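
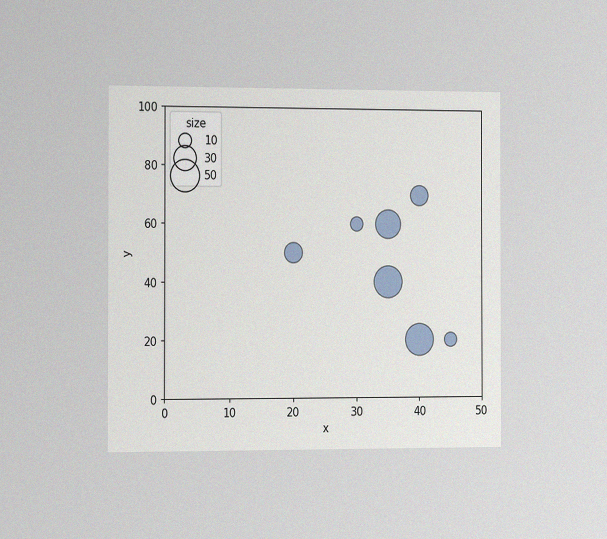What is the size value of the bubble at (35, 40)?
The chart is viewed slightly from the left, with some photo noise. Matching the bubble at (35, 40) against the size legend gives 50.

50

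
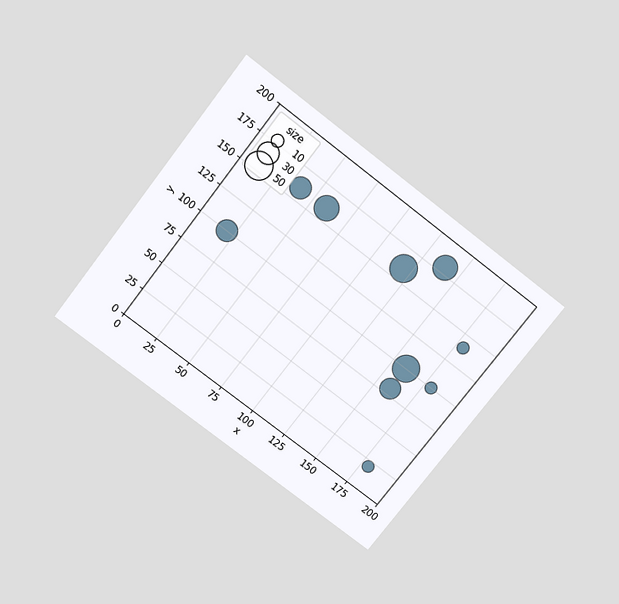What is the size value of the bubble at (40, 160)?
The chart is tilted about 38° clockwise and viewed slightly from above. Matching the bubble at (40, 160) against the size legend gives 30.

30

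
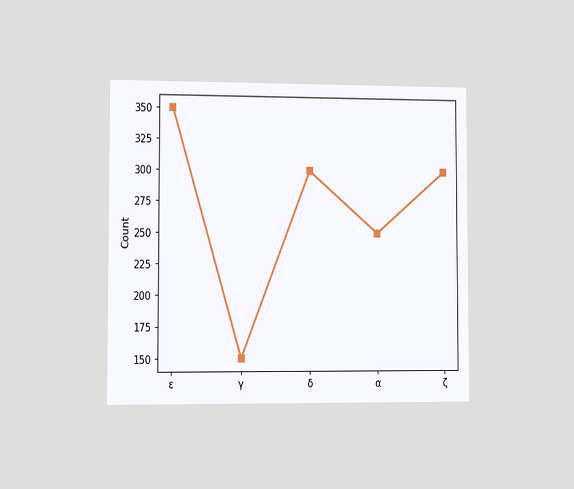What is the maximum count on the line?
350

The chart is viewed slightly from the left. The highest point is at ε, and reading across to the y-axis gives 350.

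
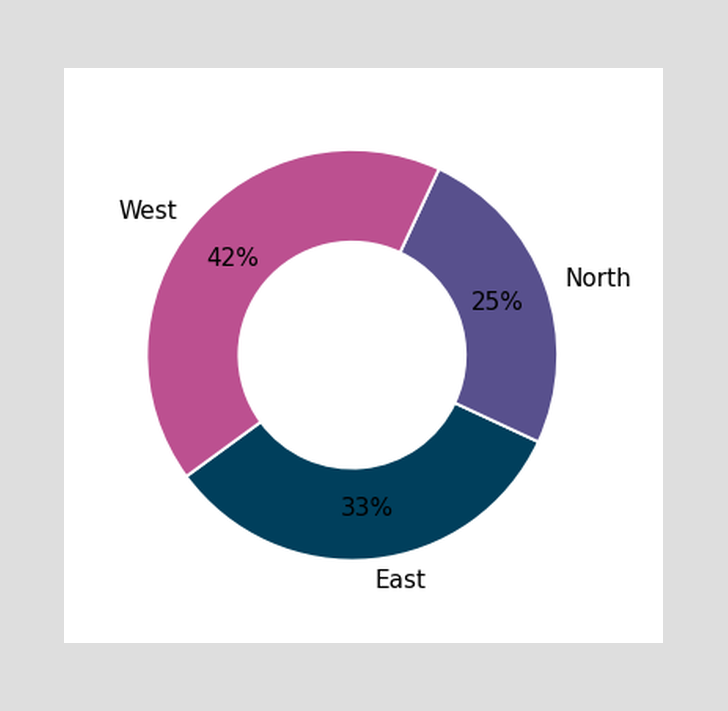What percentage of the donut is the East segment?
33%

The East segment takes up 33% of the ring.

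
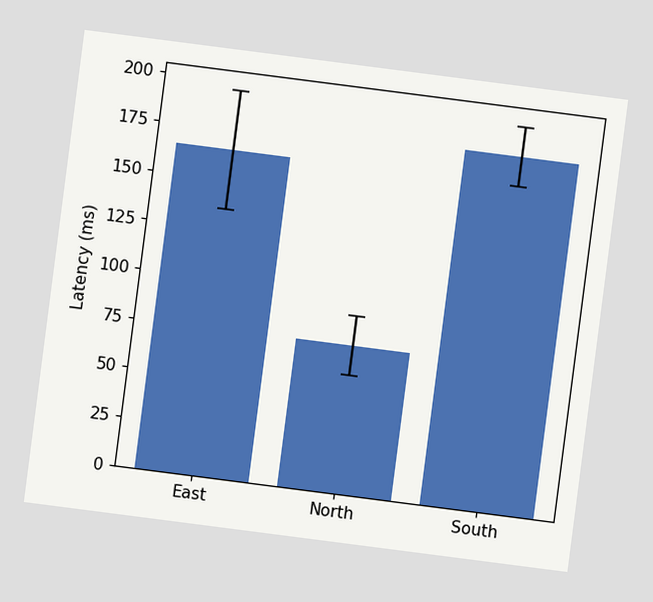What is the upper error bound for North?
90ms

The chart is tilted about 7° clockwise. The North bar's upper whisker reaches 90ms.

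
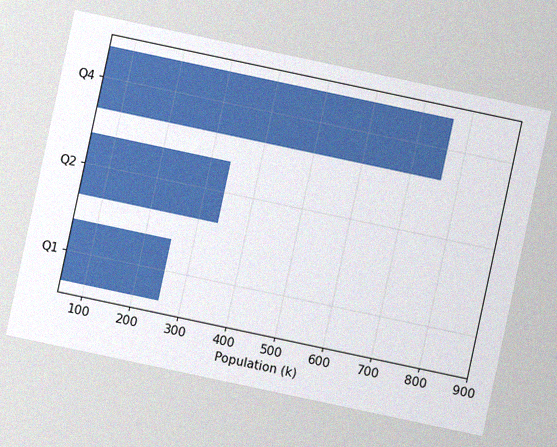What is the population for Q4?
765k

The chart is tilted about 12° clockwise, with some photo noise. Reading along the chart's x-axis, the Q4 bar reaches 765k.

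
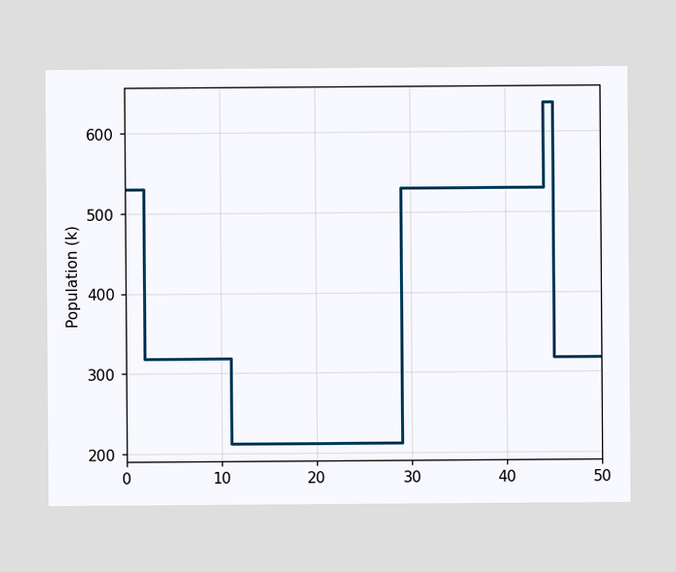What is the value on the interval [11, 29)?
On [11, 29) the step sits at 212k.

212k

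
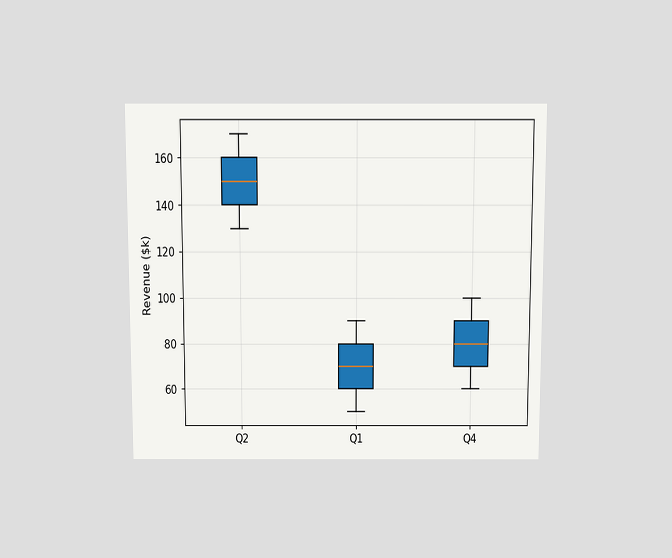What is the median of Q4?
$80k

The chart is viewed slightly from above. The median line in the Q4 box sits at $80k.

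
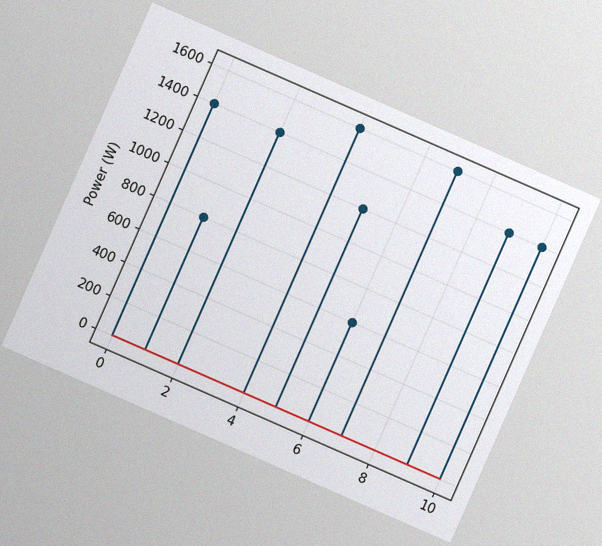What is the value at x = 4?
1600W

The chart is tilted about 24° clockwise, with some photo noise. The stem at x=4 reaches 1600W.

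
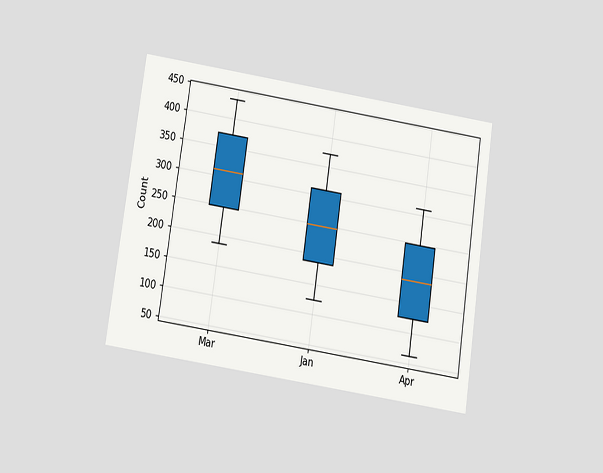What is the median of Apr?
186

The chart is tilted about 8° clockwise and viewed slightly from below. The median line in the Apr box sits at 186.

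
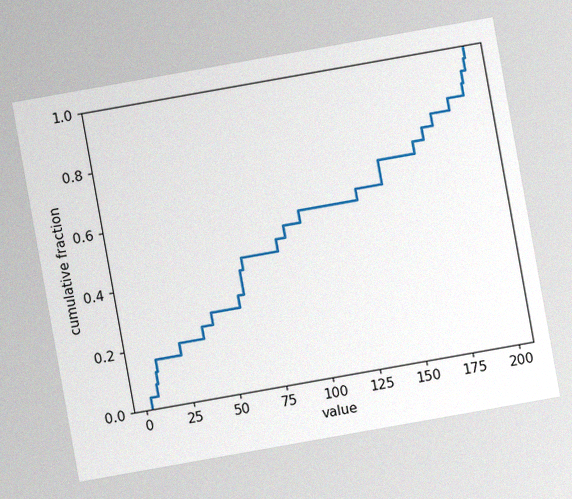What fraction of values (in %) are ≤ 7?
8%

The chart is tilted about 10° counter-clockwise, with some photo noise. At x=7 the ECDF step is at 8%.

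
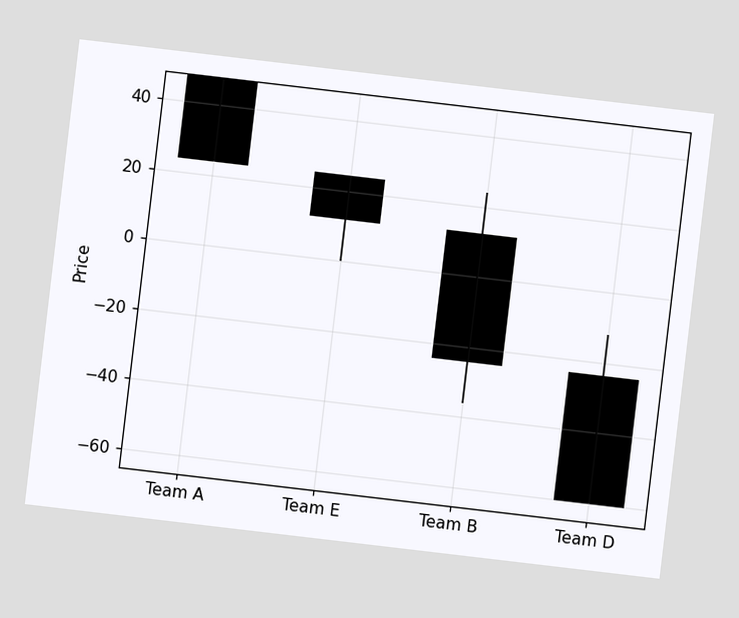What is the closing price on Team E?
12

The chart is tilted about 7° clockwise. The Team E candle closes at 12.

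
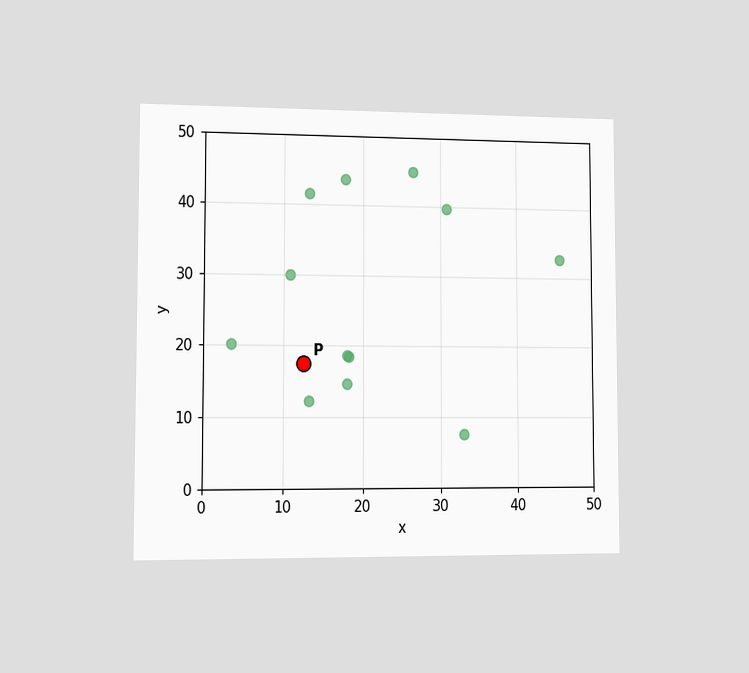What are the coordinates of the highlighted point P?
(12.5, 17.5)

The chart is viewed slightly from the left. Following the gridlines from P to each axis, P sits at (12.5, 17.5).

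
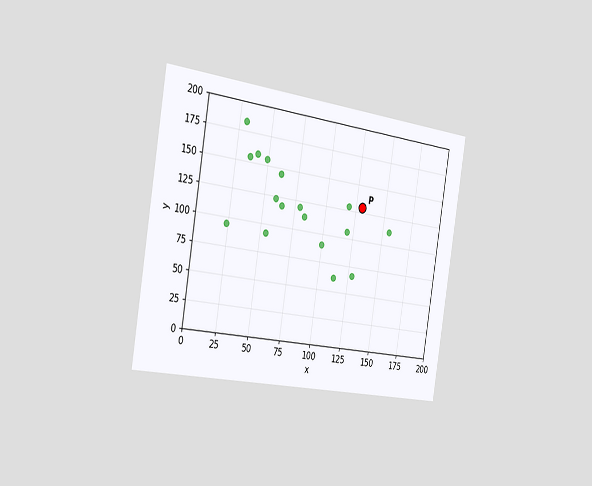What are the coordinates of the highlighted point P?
(130, 130)

The chart is tilted about 9° clockwise and viewed slightly from the left. Following the gridlines from P to each axis, P sits at (130, 130).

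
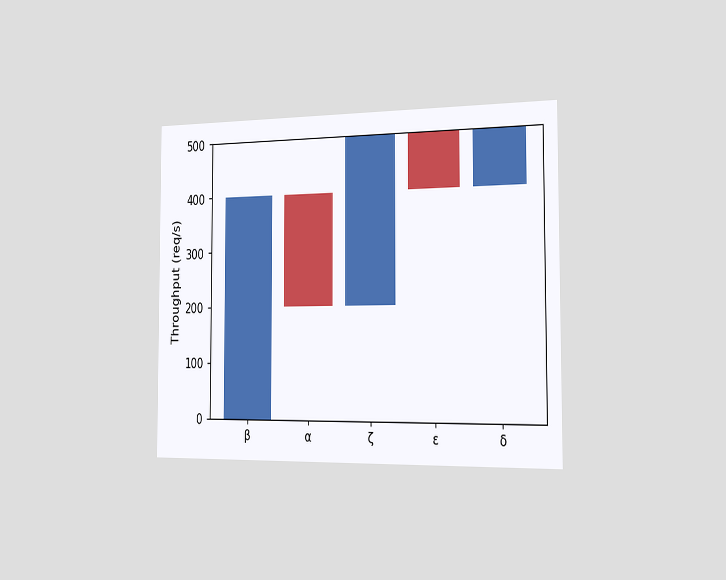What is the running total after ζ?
500req/s

The chart is viewed slightly from the right. After ζ the running total reaches 500req/s.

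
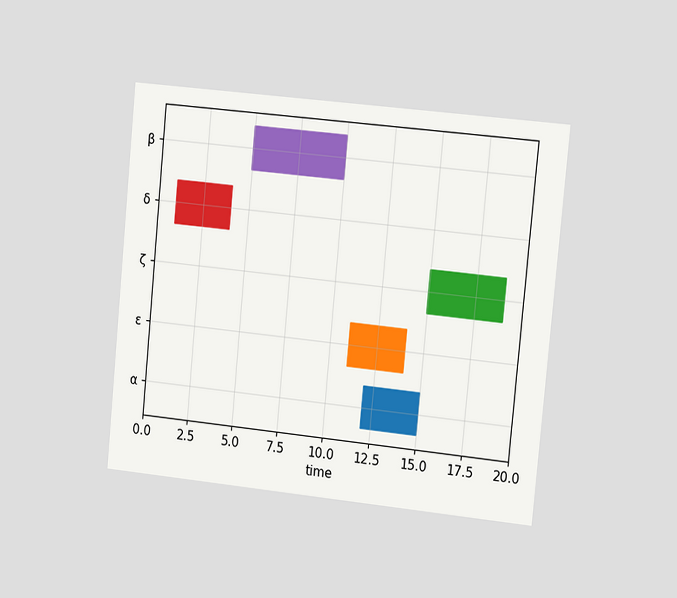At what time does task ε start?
11

The chart is tilted about 6° clockwise and viewed slightly from the right. The ε bar begins at t=11.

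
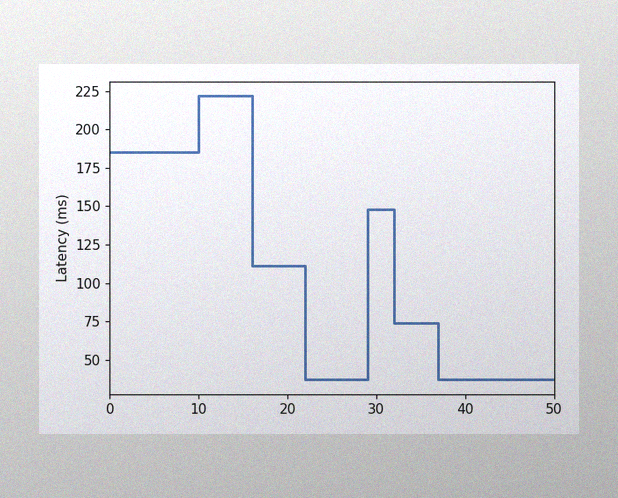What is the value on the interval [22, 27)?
The image has some photo noise and uneven lighting. On [22, 27) the step sits at 37ms.

37ms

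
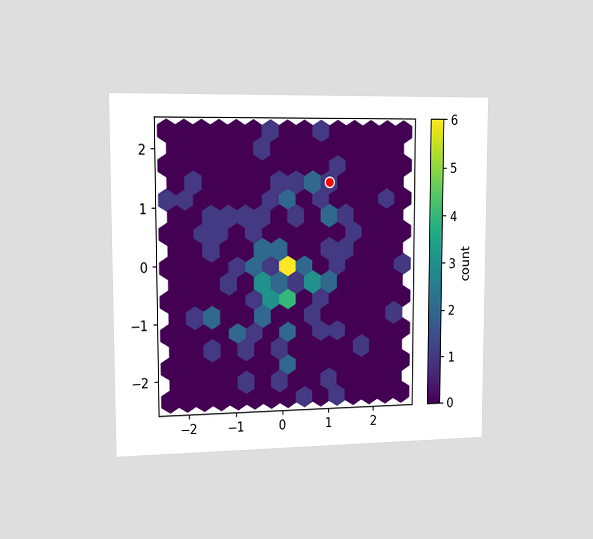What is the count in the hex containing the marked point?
The chart is viewed slightly from the left. The marked hex reads 1 on the colorbar.

1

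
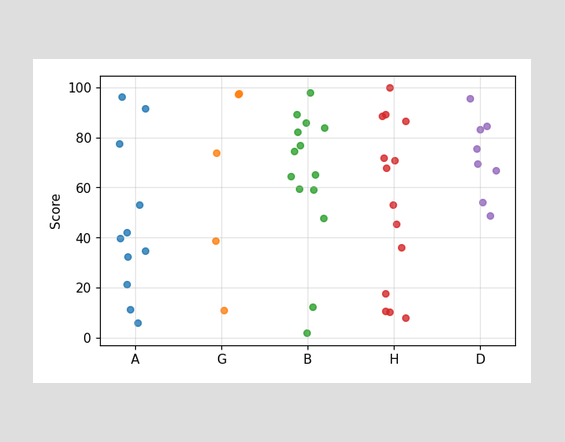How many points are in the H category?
Counting the markers in the H column gives 14.

14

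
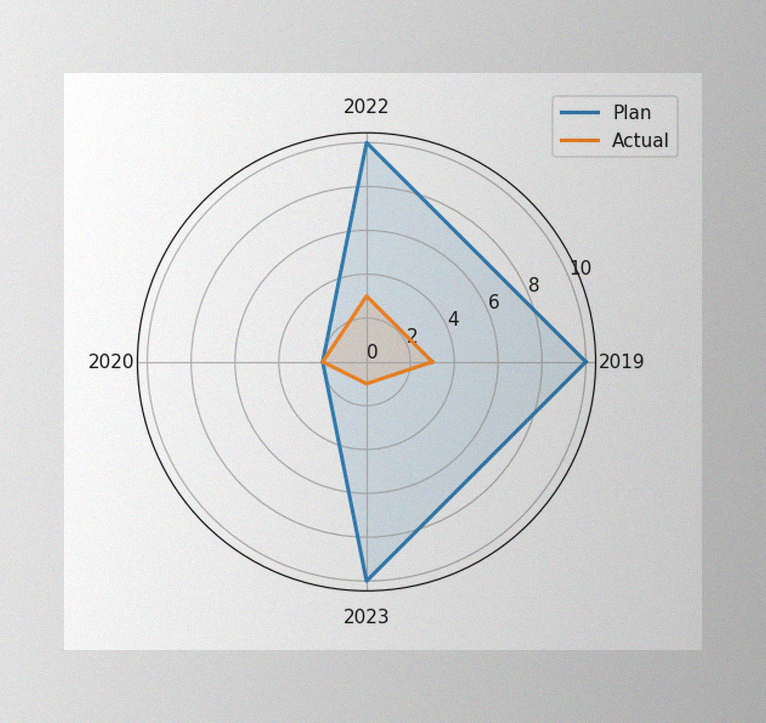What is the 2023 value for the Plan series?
10

The image has some photo noise and uneven lighting. On the 2023 axis, Plan reaches 10.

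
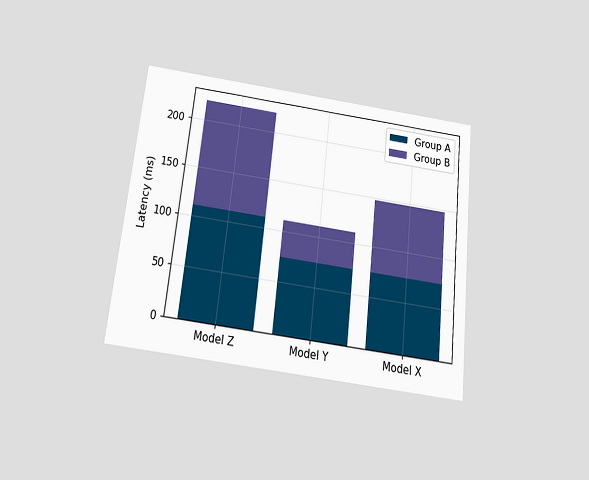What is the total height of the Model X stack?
The chart is tilted about 6° clockwise and viewed slightly from below. The Model X stack's top reaches 148ms on the y-axis.

148ms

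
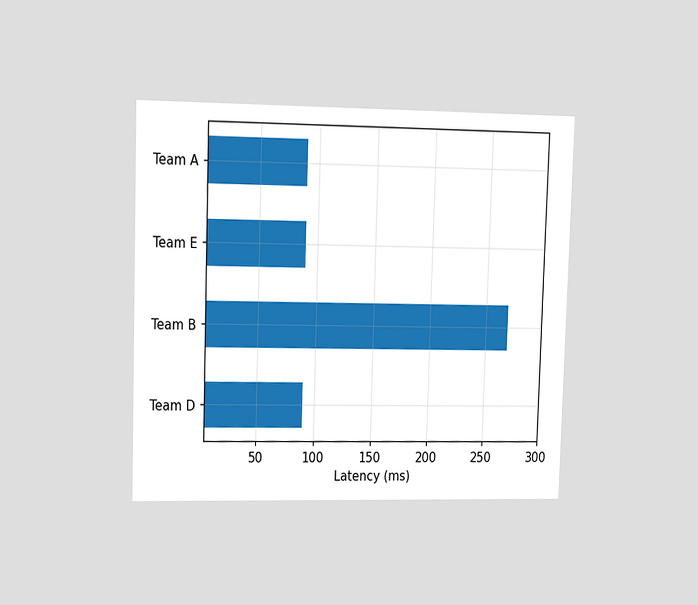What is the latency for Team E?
The chart is viewed slightly from the left. Reading along the chart's x-axis, the Team E bar reaches 90ms.

90ms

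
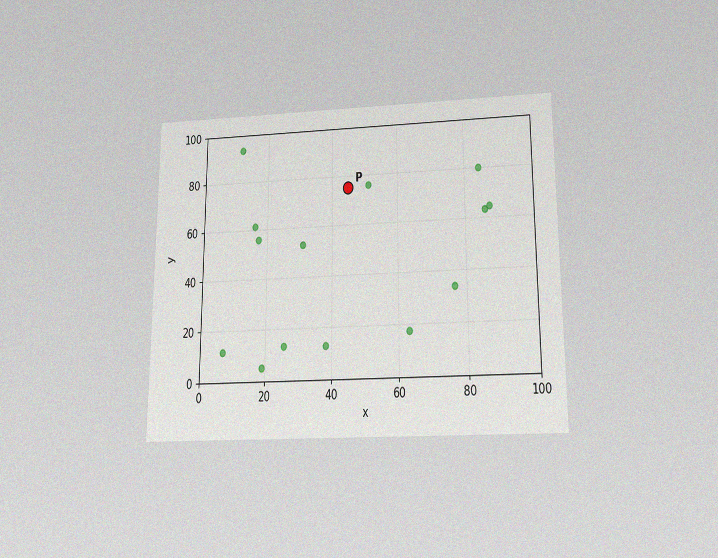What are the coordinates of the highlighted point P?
(45, 75)

The chart is viewed slightly from below, with some photo noise. Following the gridlines from P to each axis, P sits at (45, 75).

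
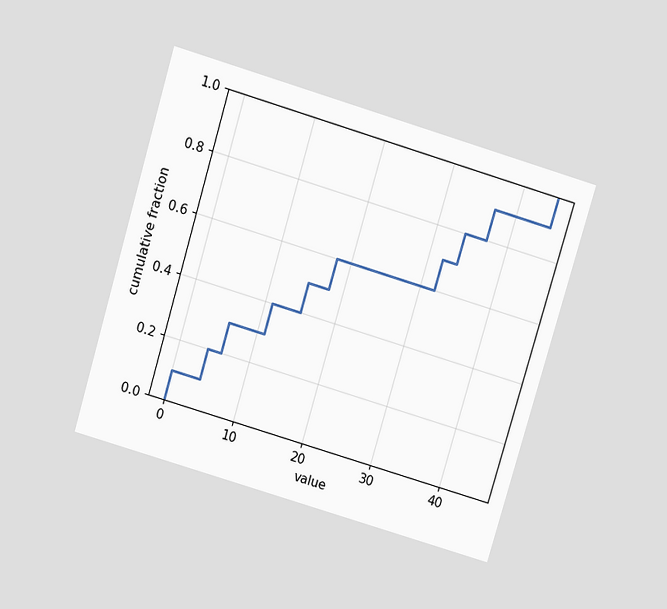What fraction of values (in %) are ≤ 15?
The chart is tilted about 17° clockwise and viewed slightly from above. At x=15 the ECDF step is at 50%.

50%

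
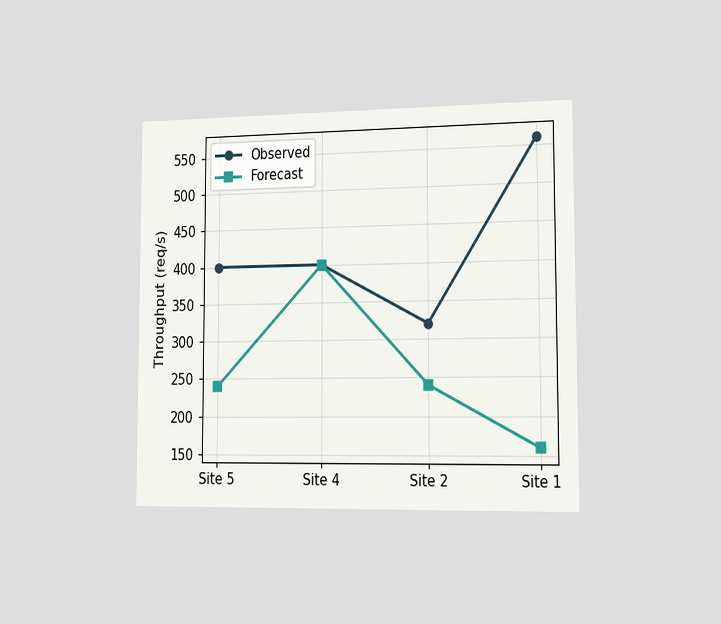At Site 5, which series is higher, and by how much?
The chart is viewed slightly from the right. At Site 5, Observed sits above the other line by 160req/s.

Observed, by 160req/s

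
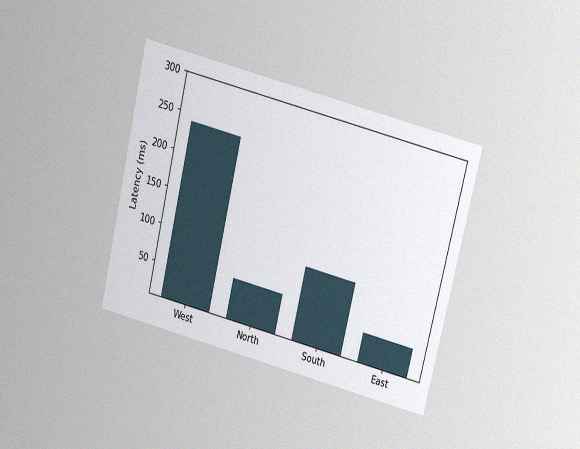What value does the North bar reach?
60ms

The chart is tilted about 14° clockwise and viewed slightly from above, with some photo noise. Reading along the chart's y-axis, the North bar reaches 60ms.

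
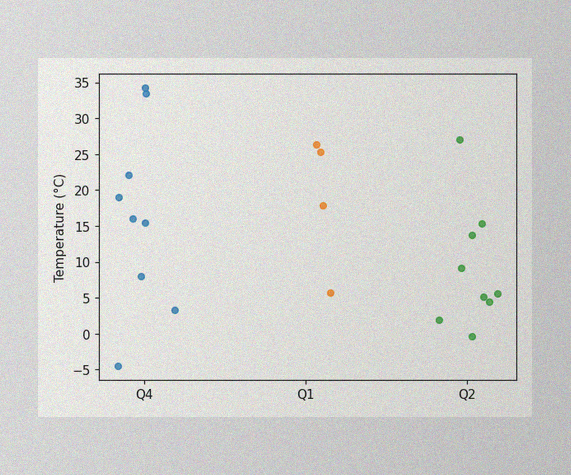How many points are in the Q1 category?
4

The image has some photo noise and uneven lighting. Counting the markers in the Q1 column gives 4.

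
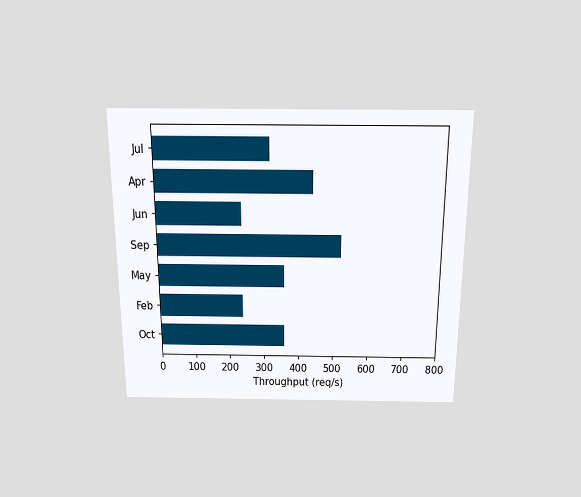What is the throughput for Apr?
The chart is viewed slightly from above. Reading along the chart's x-axis, the Apr bar reaches 440req/s.

440req/s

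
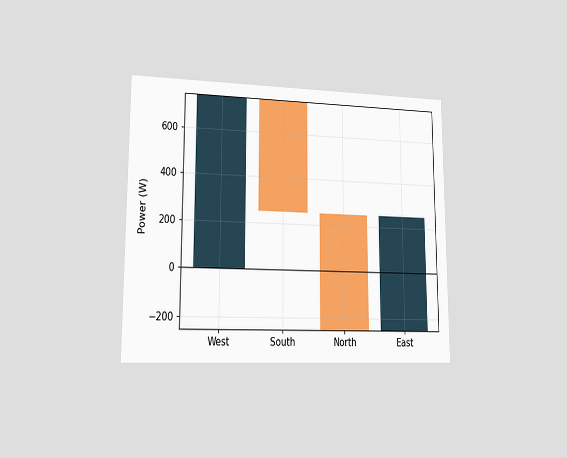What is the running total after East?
250W

The chart is viewed slightly from the left. After East the running total reaches 250W.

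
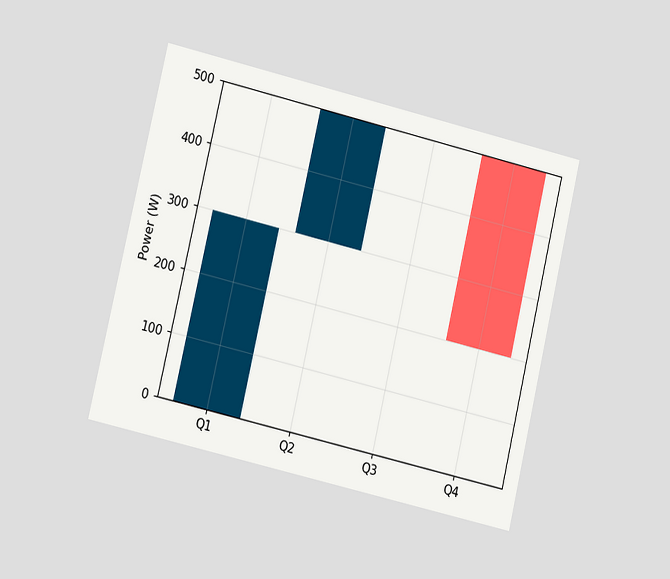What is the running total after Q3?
The chart is tilted about 13° clockwise and viewed at a slight angle. After Q3 the running total reaches 500W.

500W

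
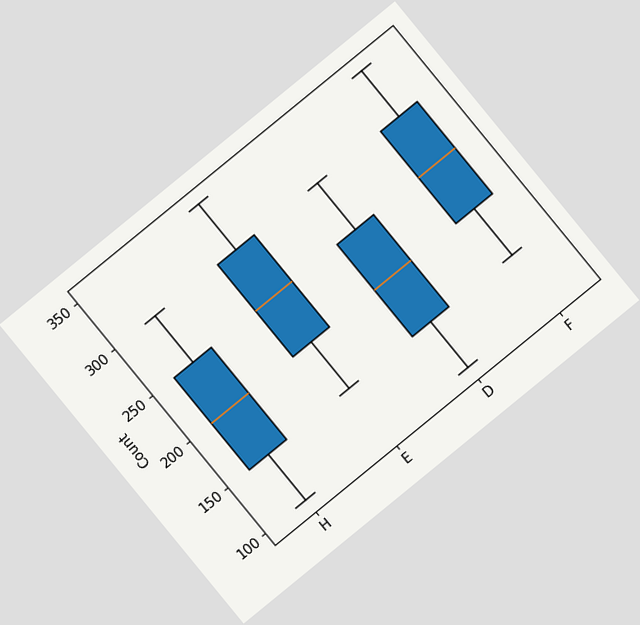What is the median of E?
250

The chart is tilted about 39° counter-clockwise. The median line in the E box sits at 250.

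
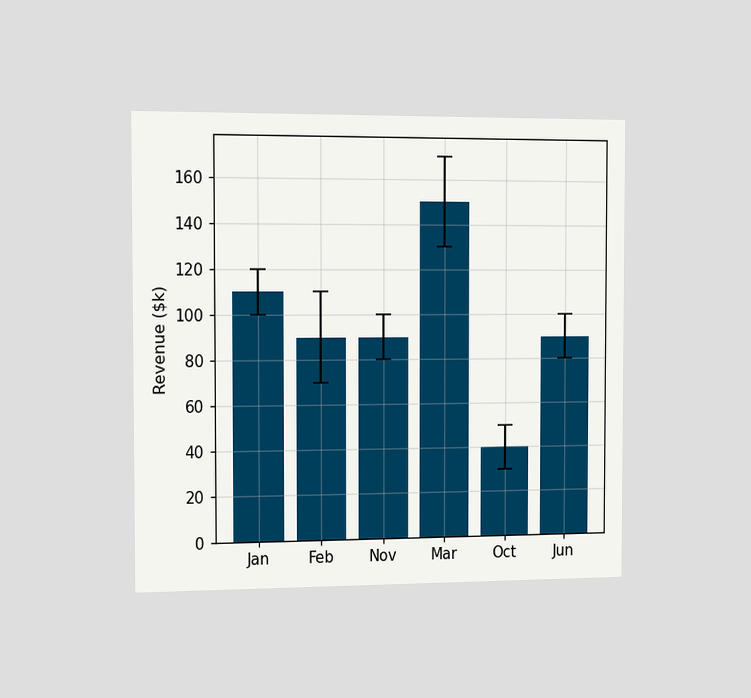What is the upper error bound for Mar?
$170k

The chart is viewed slightly from the left. The Mar bar's upper whisker reaches $170k.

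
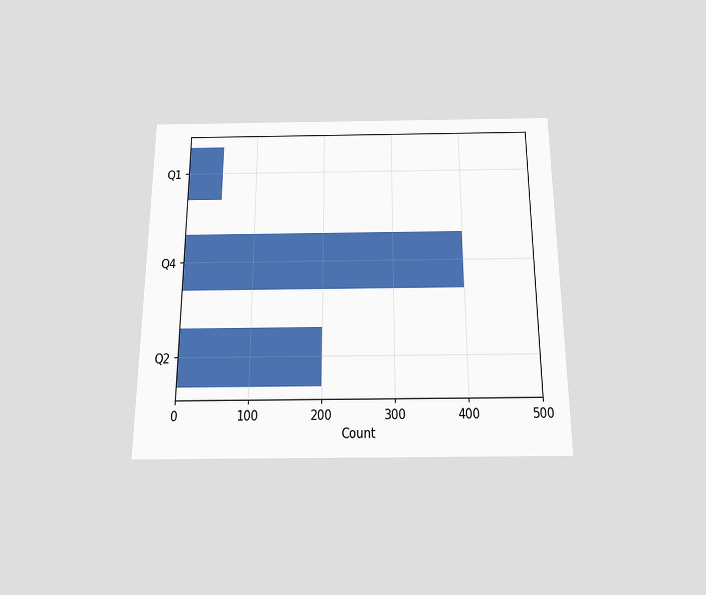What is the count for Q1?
50

The chart is viewed slightly from below. Reading along the chart's x-axis, the Q1 bar reaches 50.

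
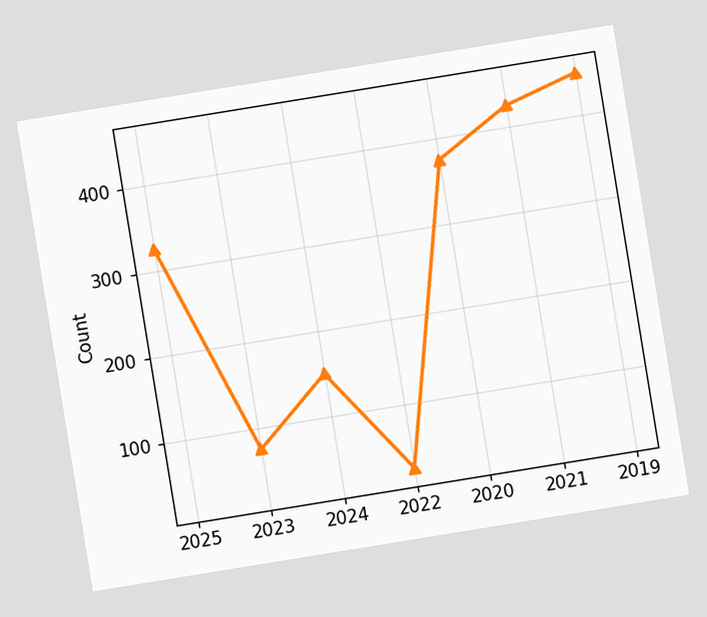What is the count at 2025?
The chart is tilted about 9° counter-clockwise. At 2025, the line is at 325.

325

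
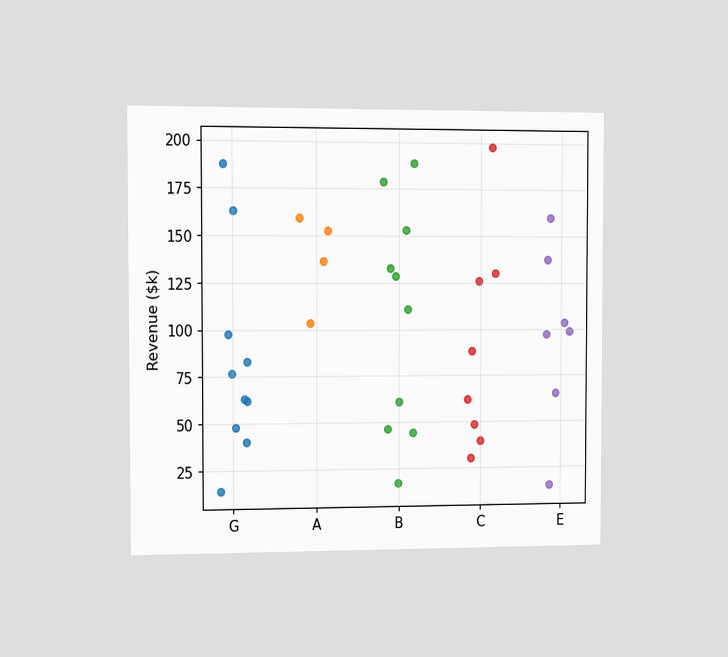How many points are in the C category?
8

The chart is viewed slightly from the left. Counting the markers in the C column gives 8.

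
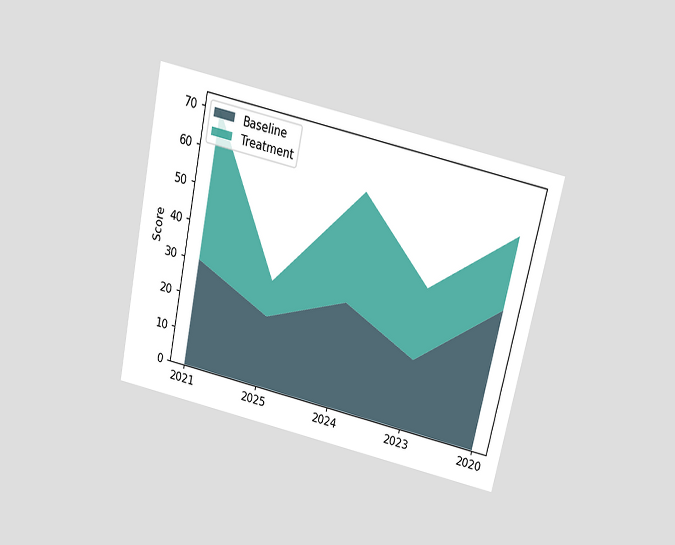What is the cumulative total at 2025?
The chart is tilted about 12° clockwise and viewed slightly from above. The stacked total at 2025 reaches 30.

30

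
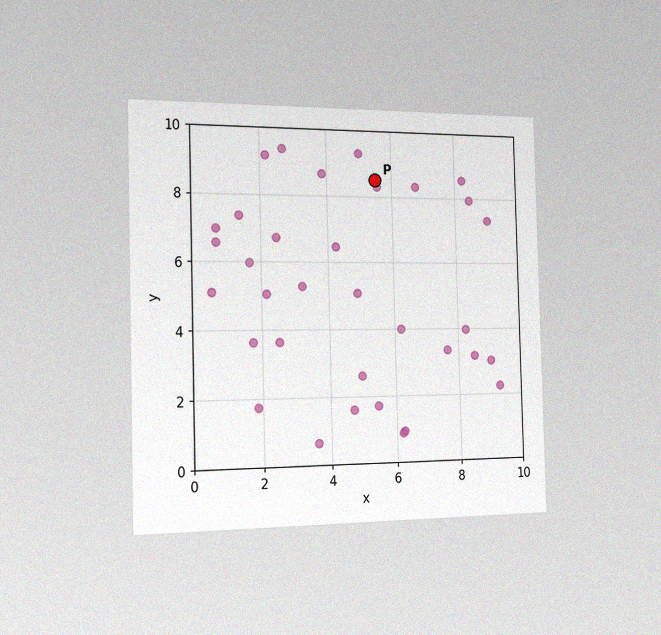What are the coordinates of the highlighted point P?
The chart is viewed slightly from the left, with some photo noise. Following the gridlines from P to each axis, P sits at (5.5, 8.5).

(5.5, 8.5)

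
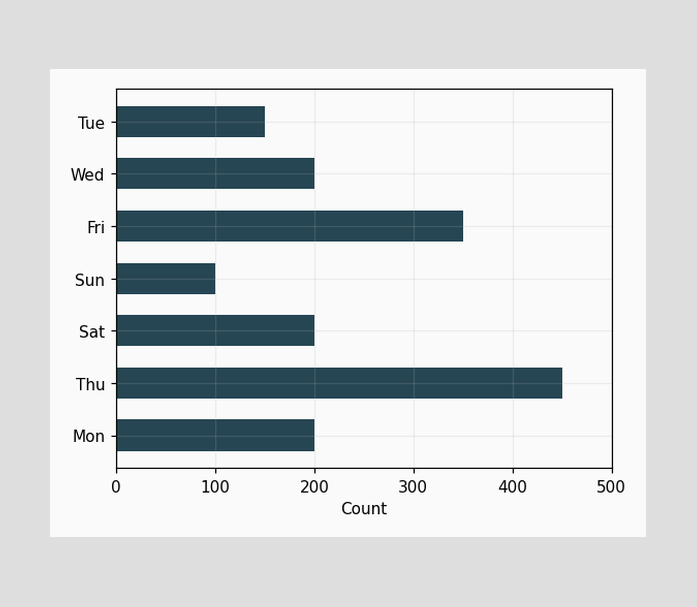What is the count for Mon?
Reading along the chart's x-axis, the Mon bar reaches 200.

200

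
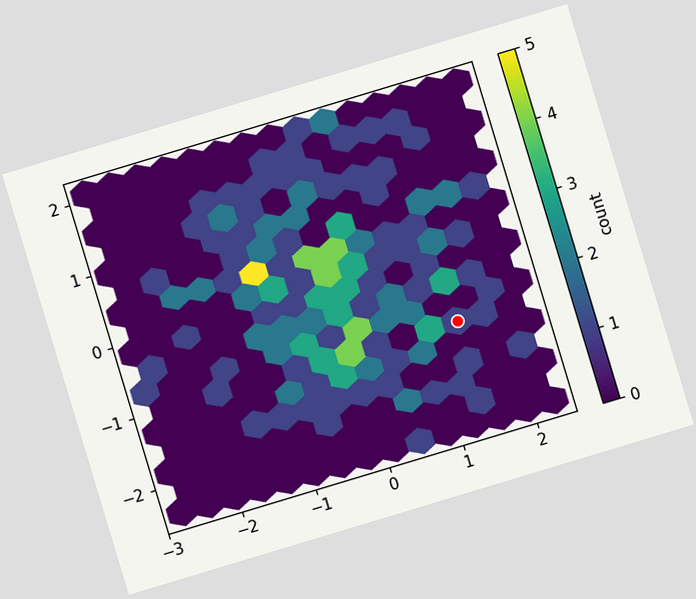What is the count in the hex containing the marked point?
1

The chart is tilted about 17° counter-clockwise. The marked hex reads 1 on the colorbar.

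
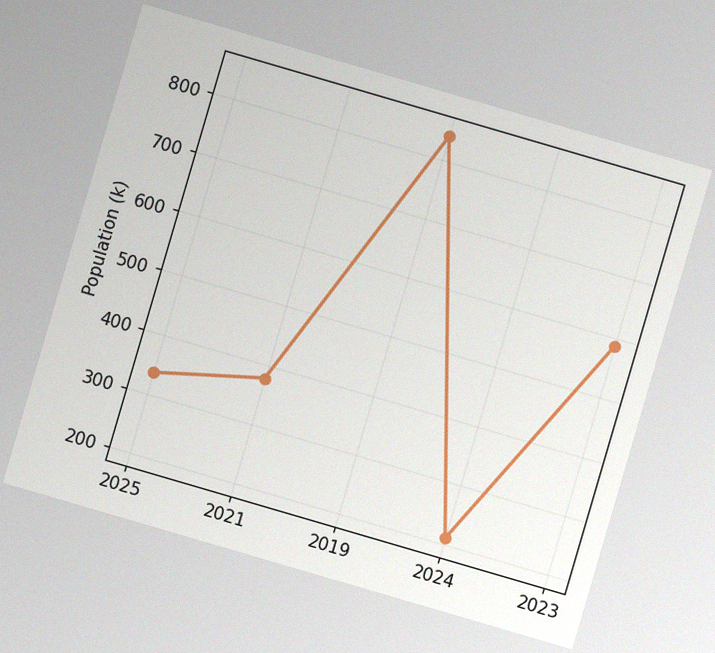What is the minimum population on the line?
The chart is tilted about 16° clockwise, with some photo noise. The lowest point is at 2024, and reading across to the y-axis gives 210k.

210k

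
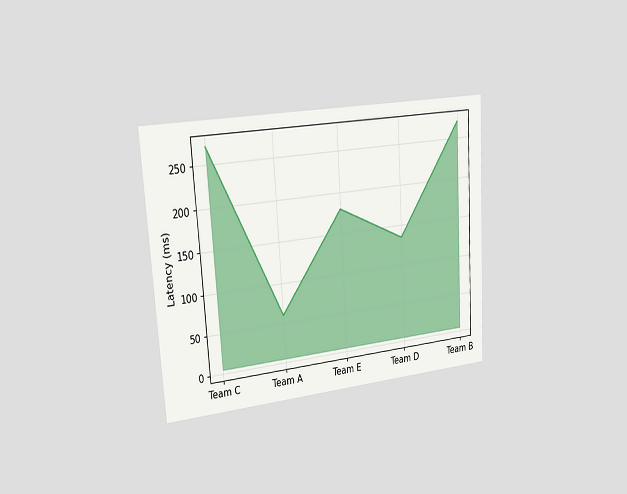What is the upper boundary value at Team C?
270ms

The chart is tilted about 4° counter-clockwise and viewed slightly from the left. At Team C the upper boundary is at 270ms.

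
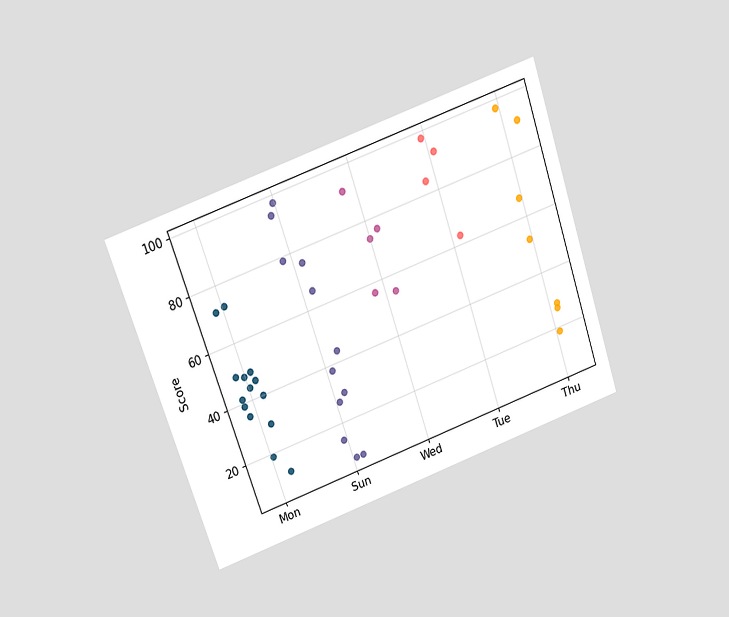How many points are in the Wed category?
The chart is tilted about 19° counter-clockwise and viewed slightly from above. Counting the markers in the Wed column gives 5.

5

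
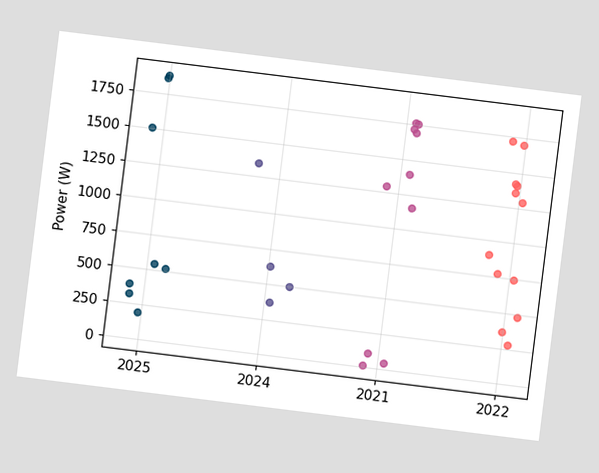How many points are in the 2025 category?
8

The chart is tilted about 7° clockwise. Counting the markers in the 2025 column gives 8.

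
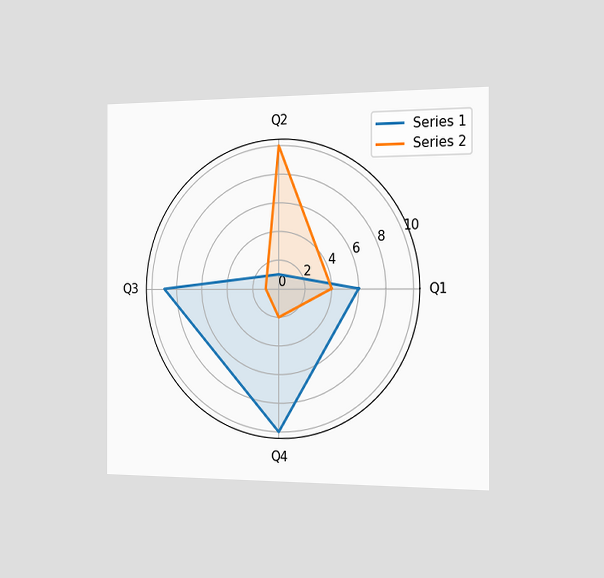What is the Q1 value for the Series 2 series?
The chart is viewed slightly from the right. On the Q1 axis, Series 2 reaches 4.

4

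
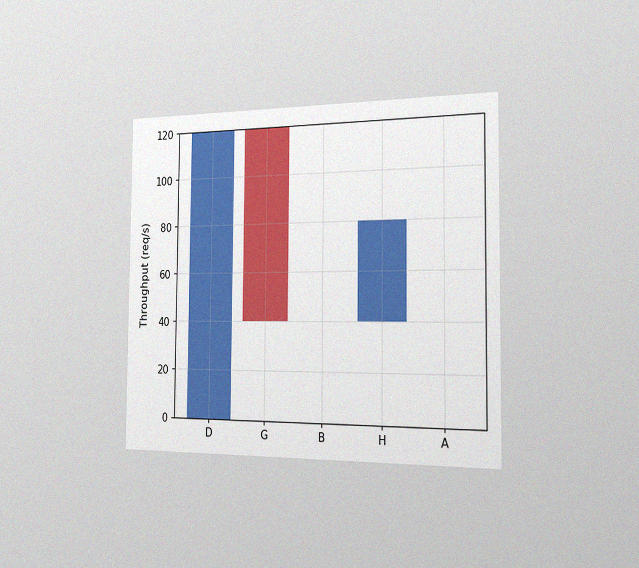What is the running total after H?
80req/s

The chart is viewed slightly from the right, with some photo noise. After H the running total reaches 80req/s.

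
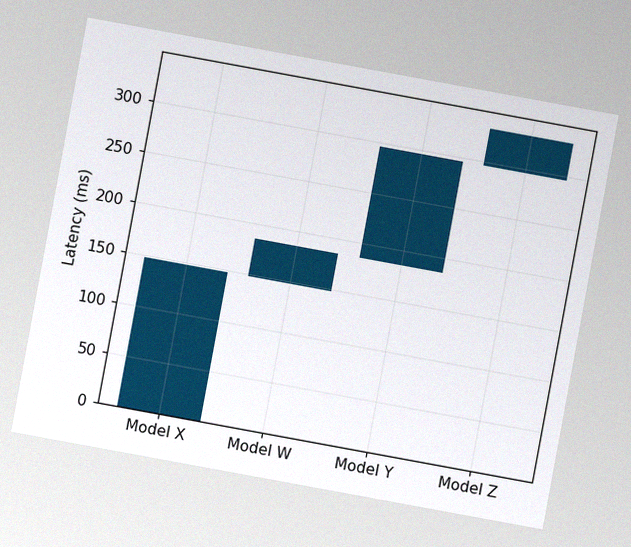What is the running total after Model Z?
333ms

The chart is tilted about 10° clockwise, with some photo noise. After Model Z the running total reaches 333ms.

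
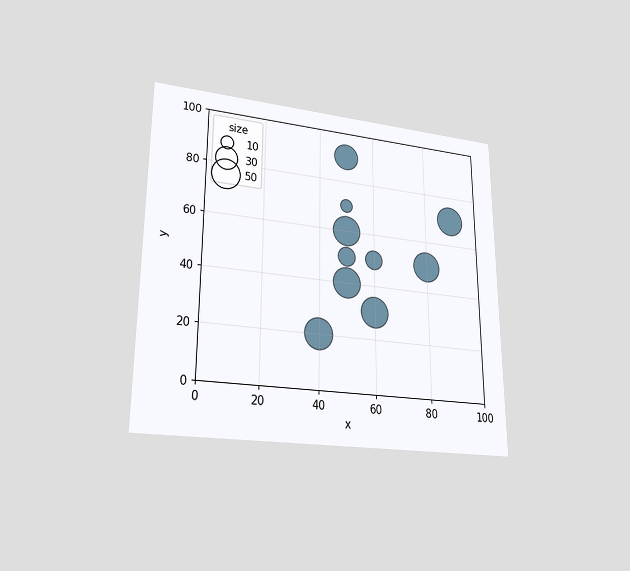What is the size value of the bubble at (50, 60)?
The chart is viewed at a slight angle. Matching the bubble at (50, 60) against the size legend gives 50.

50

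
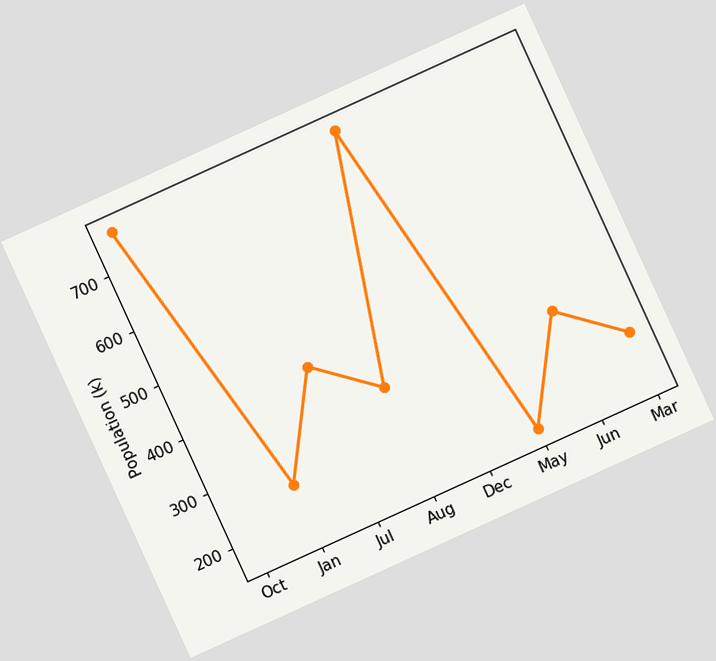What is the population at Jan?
255k

The chart is tilted about 25° counter-clockwise. At Jan, the line is at 255k.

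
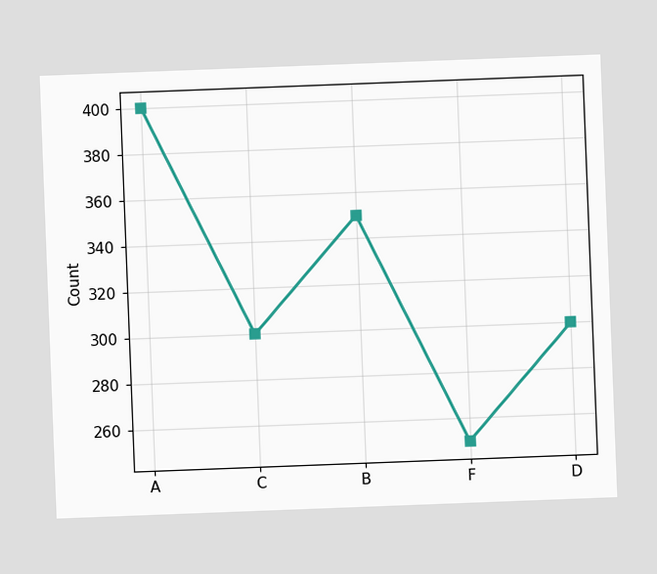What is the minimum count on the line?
250

The chart is tilted about 2° counter-clockwise. The lowest point is at F, and reading across to the y-axis gives 250.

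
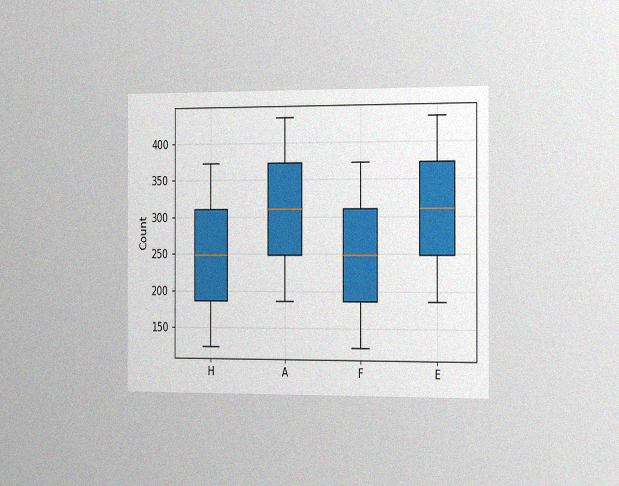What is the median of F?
The chart is viewed slightly from the right, with some photo noise. The median line in the F box sits at 248.

248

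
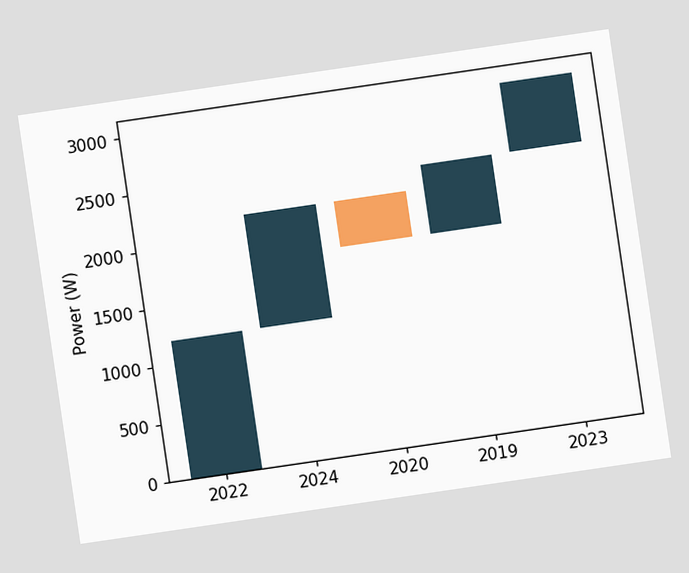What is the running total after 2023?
3000W

The chart is tilted about 8° counter-clockwise. After 2023 the running total reaches 3000W.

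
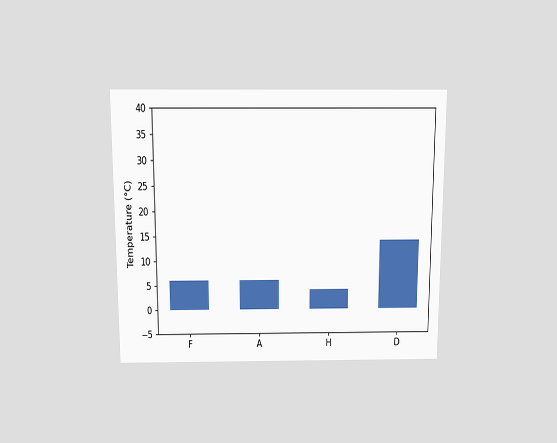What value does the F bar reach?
The chart is viewed slightly from above. Reading along the chart's y-axis, the F bar reaches 6°C.

6°C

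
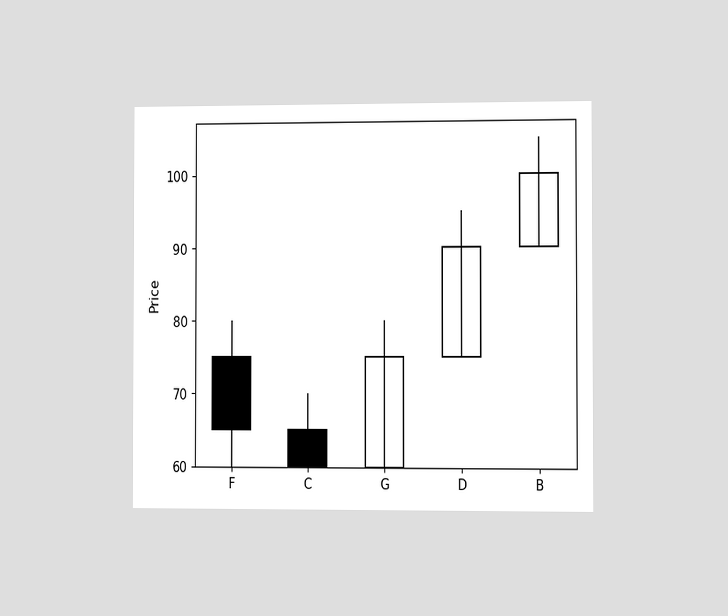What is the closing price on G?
75

The chart is viewed slightly from the right. The G candle closes at 75.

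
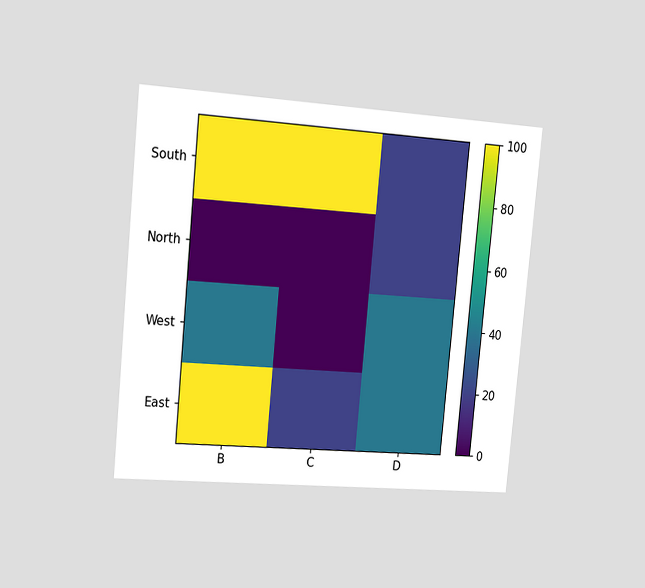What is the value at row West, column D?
40

The chart is tilted about 5° clockwise and viewed slightly from the left. Matching cell (West, D) against the colorbar gives 40.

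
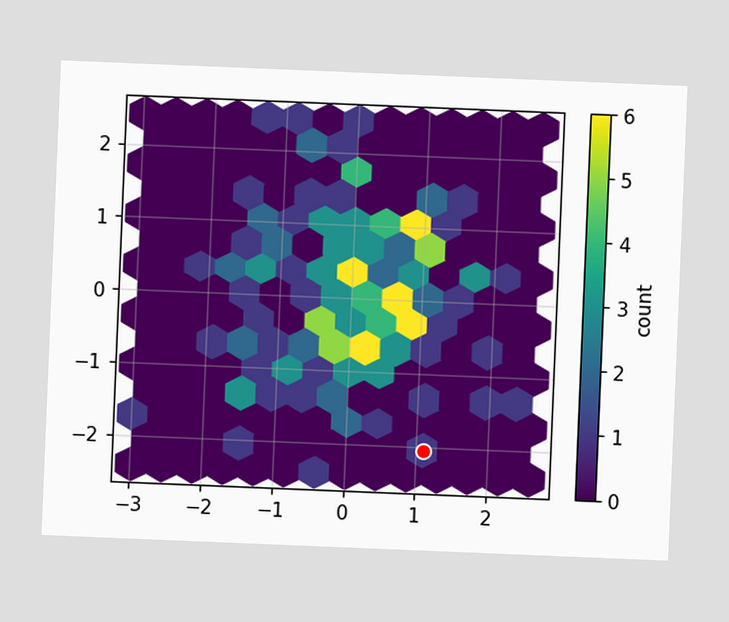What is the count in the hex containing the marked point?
The chart is tilted about 2° clockwise. The marked hex reads 1 on the colorbar.

1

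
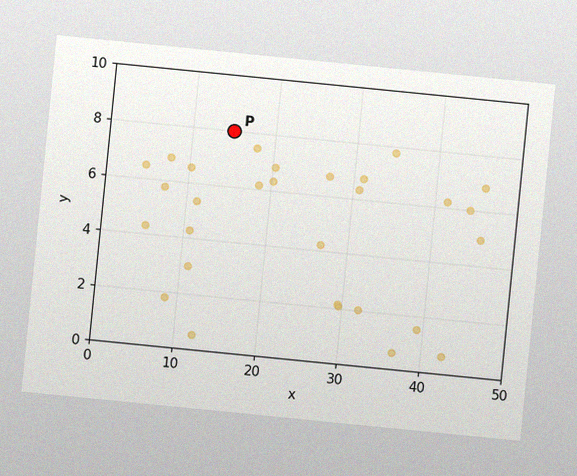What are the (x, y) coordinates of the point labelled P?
(15, 8)

The chart is tilted about 6° clockwise, with some photo noise. Following the gridlines from P to each axis, P sits at (15, 8).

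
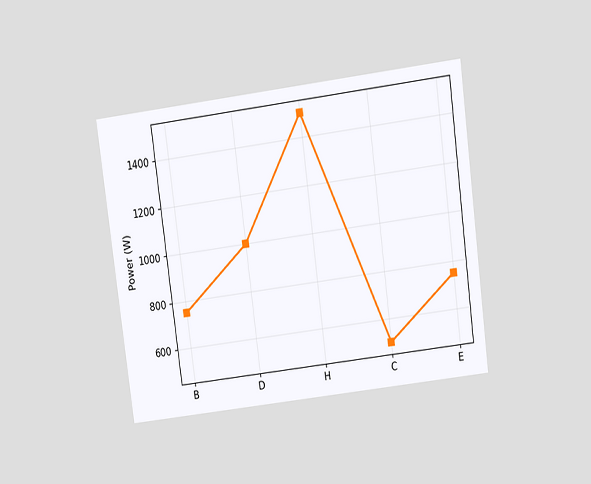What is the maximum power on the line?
The chart is tilted about 7° counter-clockwise and viewed at a slight angle. The highest point is at H, and reading across to the y-axis gives 1500W.

1500W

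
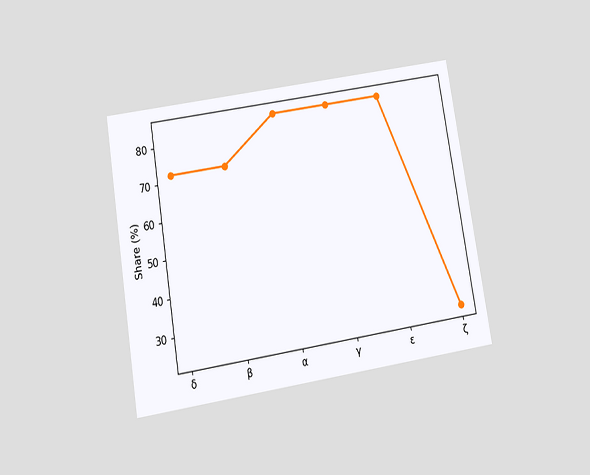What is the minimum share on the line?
24%

The chart is tilted about 9° counter-clockwise and viewed slightly from below. The lowest point is at ζ, and reading across to the y-axis gives 24%.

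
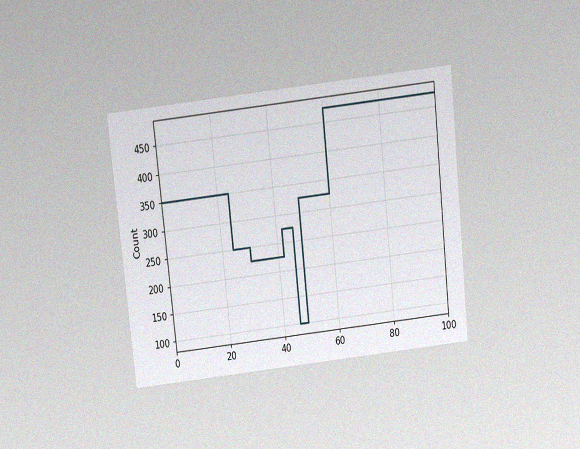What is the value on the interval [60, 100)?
The chart is tilted about 6° counter-clockwise and viewed slightly from above, with some photo noise. On [60, 100) the step sits at 475.

475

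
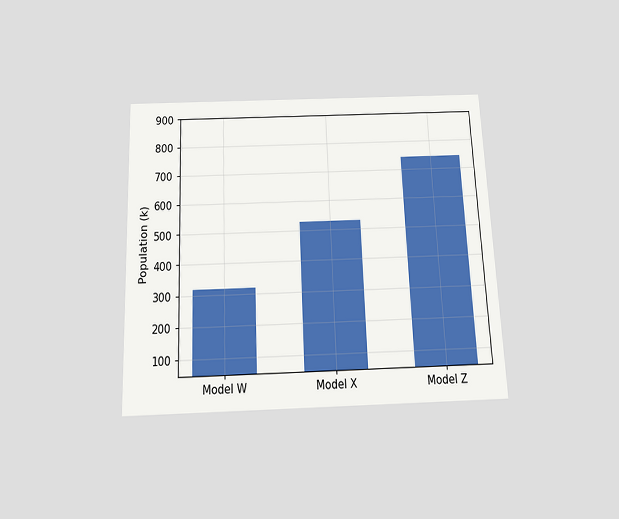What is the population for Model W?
The chart is tilted about 2° counter-clockwise and viewed slightly from below. Reading along the chart's y-axis, the Model W bar reaches 318k.

318k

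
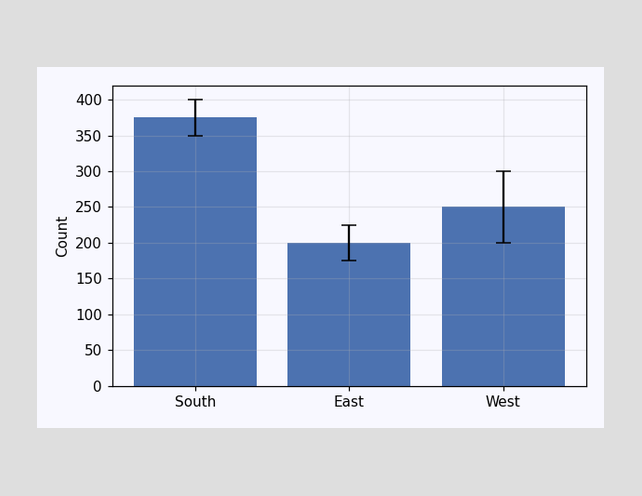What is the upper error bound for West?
The West bar's upper whisker reaches 300.

300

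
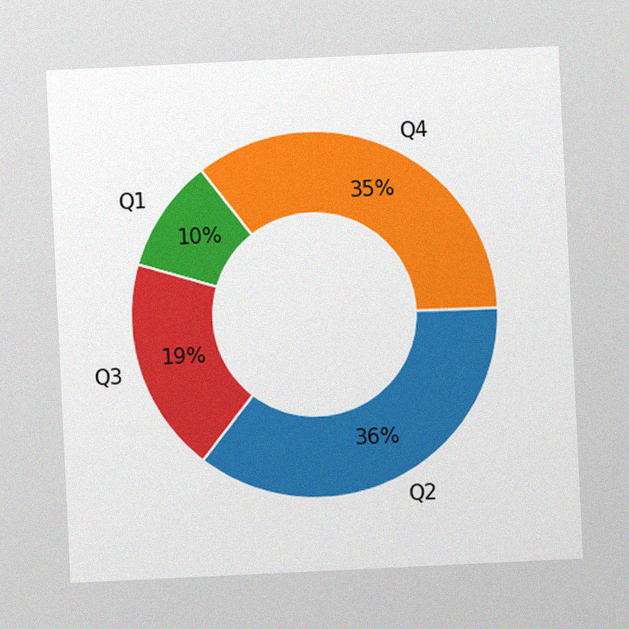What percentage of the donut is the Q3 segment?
19%

The chart is tilted about 3° counter-clockwise, with some photo noise. The Q3 segment takes up 19% of the ring.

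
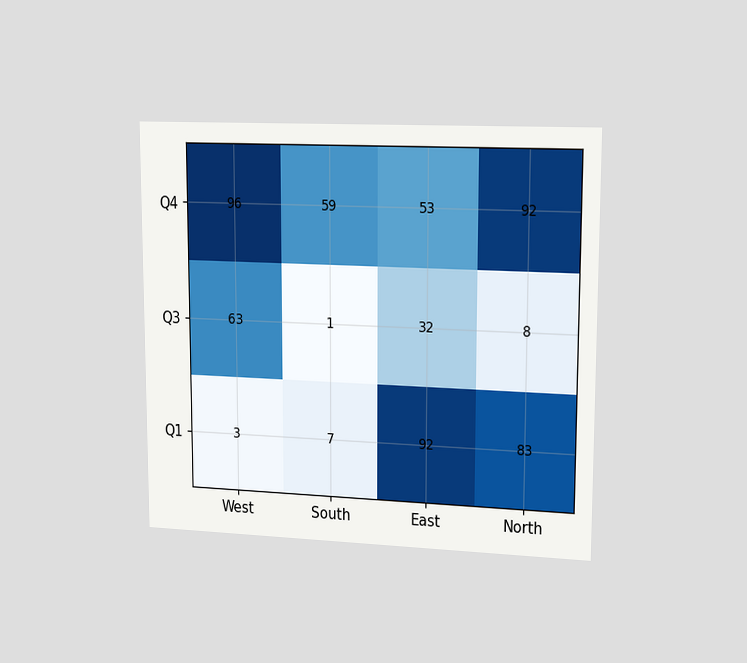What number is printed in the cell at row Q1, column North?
The chart is viewed slightly from the right. The (Q1, North) cell reads 83.

83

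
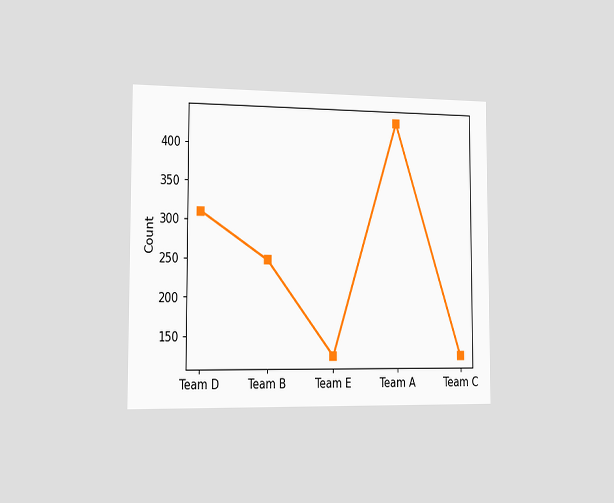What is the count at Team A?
The chart is viewed slightly from the left. At Team A, the line is at 434.

434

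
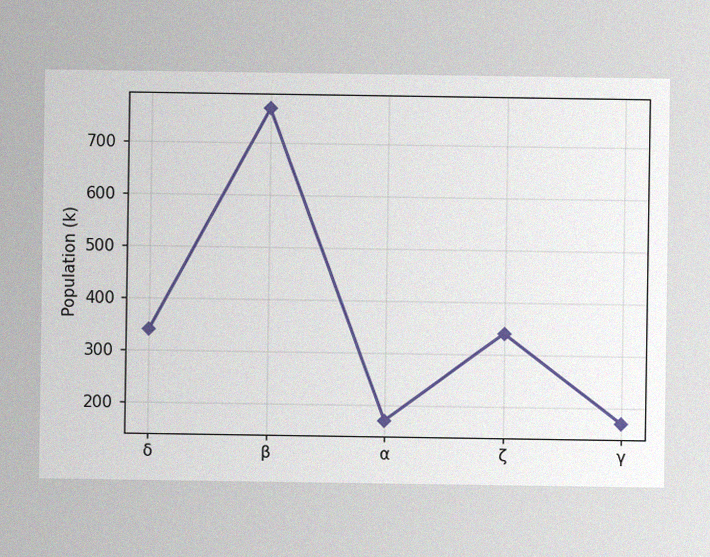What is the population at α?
The image has some photo noise and uneven lighting. At α, the line is at 170k.

170k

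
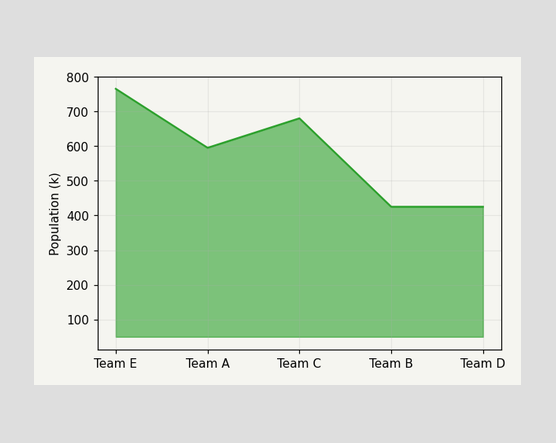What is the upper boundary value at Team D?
At Team D the upper boundary is at 425k.

425k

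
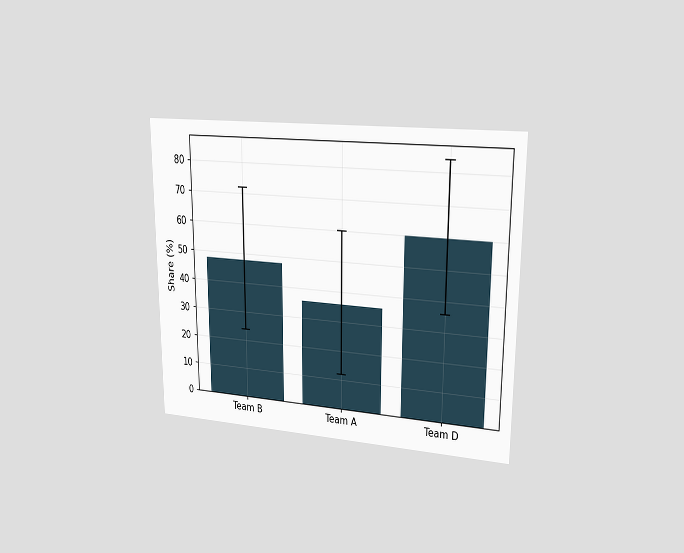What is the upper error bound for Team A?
The chart is viewed at a slight angle. The Team A bar's upper whisker reaches 60%.

60%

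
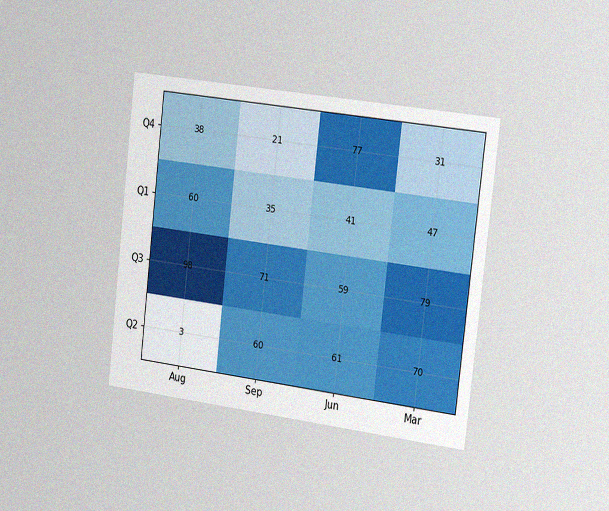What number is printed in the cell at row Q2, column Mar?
70

The chart is tilted about 7° clockwise and viewed slightly from the right, with some photo noise. The (Q2, Mar) cell reads 70.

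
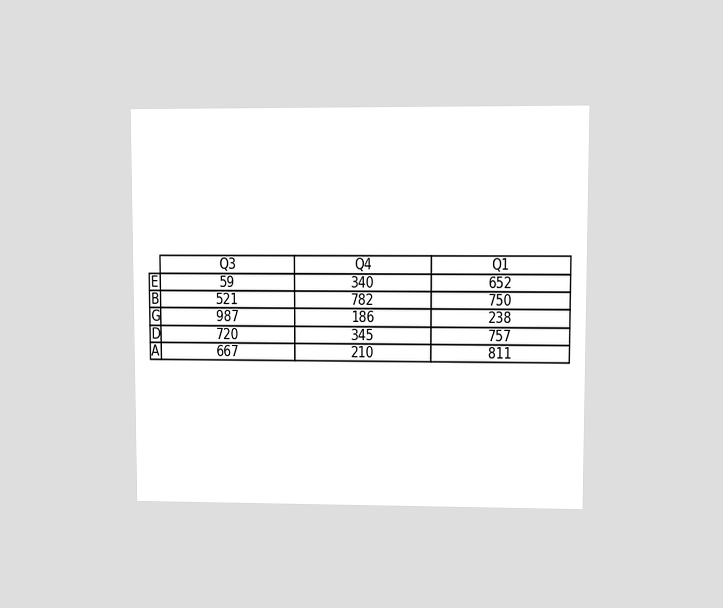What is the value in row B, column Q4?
The chart is viewed at a slight angle. The (B, Q4) cell reads 782.

782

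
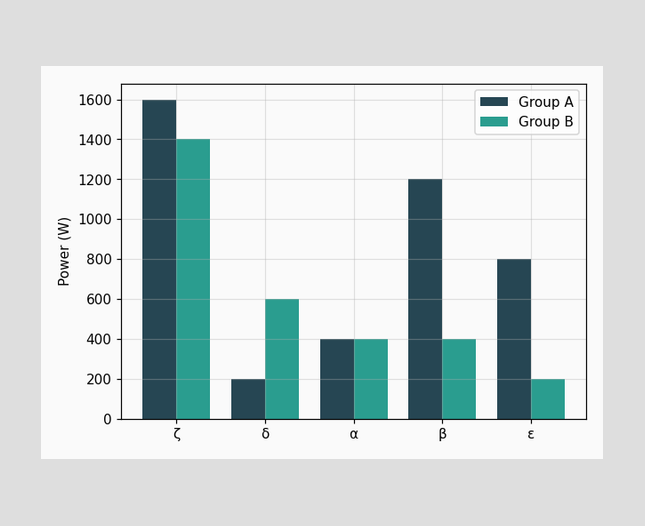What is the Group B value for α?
The Group B bar at α reaches 400W on the y-axis.

400W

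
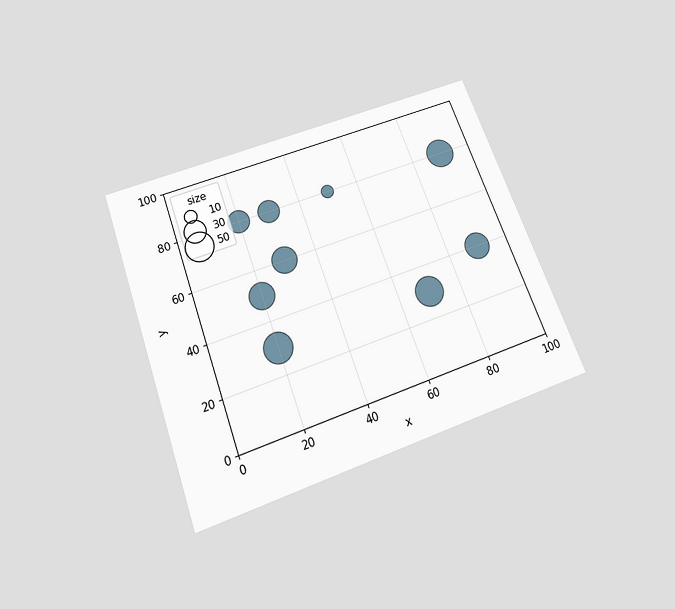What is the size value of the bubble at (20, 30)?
50

The chart is tilted about 20° counter-clockwise and viewed slightly from below. Matching the bubble at (20, 30) against the size legend gives 50.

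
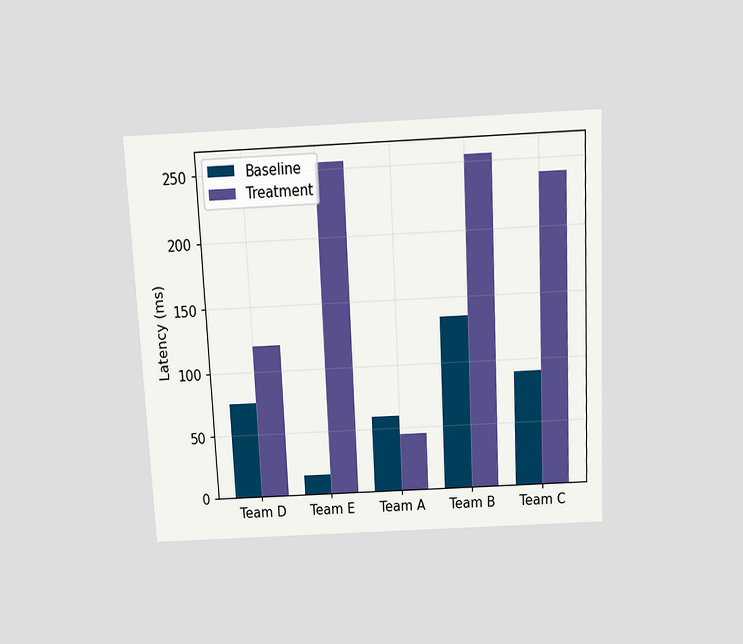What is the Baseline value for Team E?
15ms

The chart is tilted about 3° counter-clockwise and viewed slightly from above. The Baseline bar at Team E reaches 15ms on the y-axis.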